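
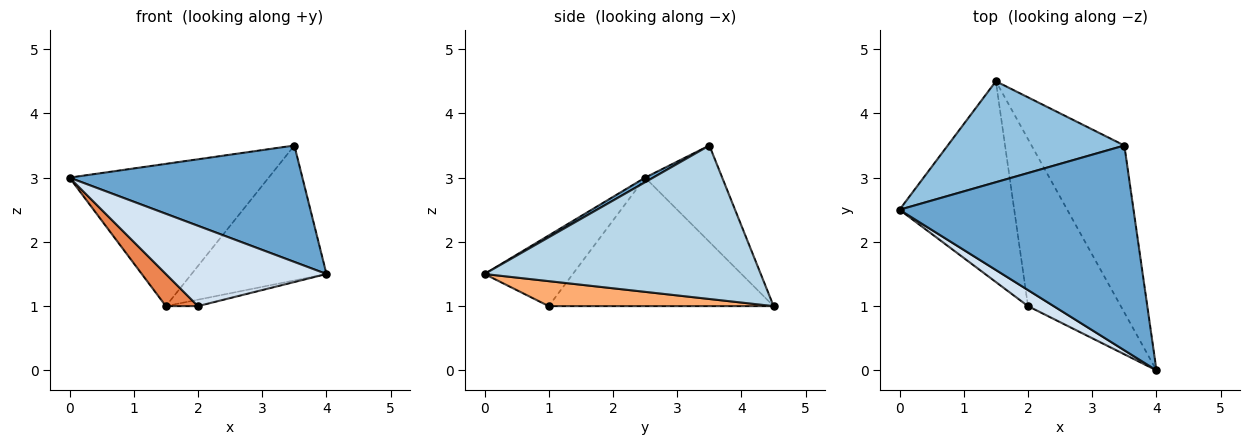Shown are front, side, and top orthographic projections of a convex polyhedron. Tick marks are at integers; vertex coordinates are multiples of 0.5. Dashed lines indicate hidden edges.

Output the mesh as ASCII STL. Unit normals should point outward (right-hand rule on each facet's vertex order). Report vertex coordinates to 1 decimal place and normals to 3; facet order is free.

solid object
 facet normal 0.017 -0.494 0.869
  outer loop
   vertex 3.5 3.5 3.5
   vertex 0.0 2.5 3.0
   vertex 4.0 0.0 1.5
  endloop
 endfacet
 facet normal -0.301 0.778 0.552
  outer loop
   vertex 1.5 4.5 1.0
   vertex 0.0 2.5 3.0
   vertex 3.5 3.5 3.5
  endloop
 endfacet
 facet normal 0.790 0.386 -0.477
  outer loop
   vertex 1.5 4.5 1.0
   vertex 3.5 3.5 3.5
   vertex 4.0 0.0 1.5
  endloop
 endfacet
 facet normal -0.475 -0.863 0.173
  outer loop
   vertex 2.0 1.0 1.0
   vertex 4.0 0.0 1.5
   vertex 0.0 2.5 3.0
  endloop
 endfacet
 facet normal -0.742 -0.106 -0.662
  outer loop
   vertex 2.0 1.0 1.0
   vertex 0.0 2.5 3.0
   vertex 1.5 4.5 1.0
  endloop
 endfacet
 facet normal 0.260 0.037 -0.965
  outer loop
   vertex 2.0 1.0 1.0
   vertex 1.5 4.5 1.0
   vertex 4.0 0.0 1.5
  endloop
 endfacet
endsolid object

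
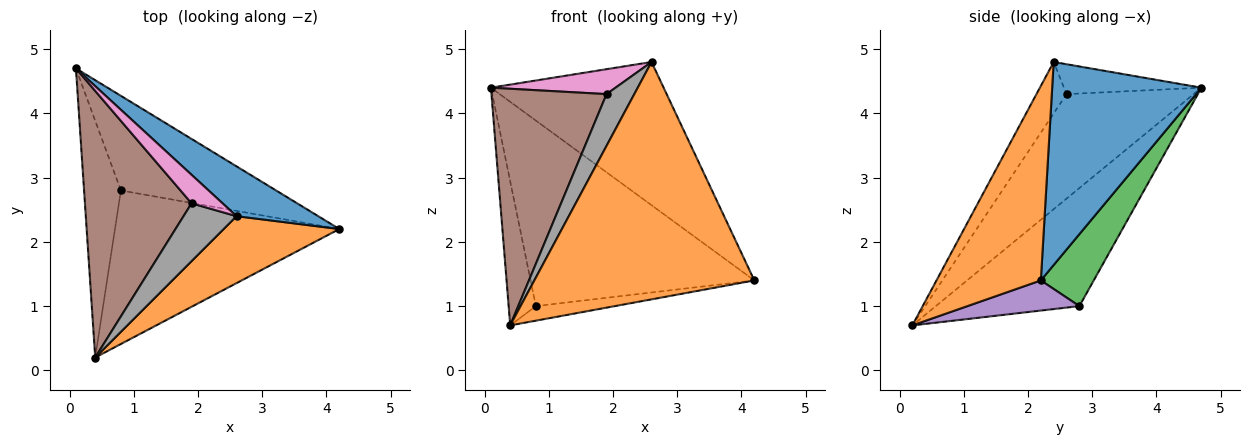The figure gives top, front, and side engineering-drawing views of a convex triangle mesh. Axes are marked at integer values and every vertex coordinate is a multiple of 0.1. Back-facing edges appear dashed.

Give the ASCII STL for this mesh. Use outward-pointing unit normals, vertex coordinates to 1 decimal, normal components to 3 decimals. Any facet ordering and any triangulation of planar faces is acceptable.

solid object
 facet normal 0.632 0.732 0.255
  outer loop
   vertex 2.6 2.4 4.8
   vertex 4.2 2.2 1.4
   vertex 0.1 4.7 4.4
  endloop
 endfacet
 facet normal 0.415 -0.876 0.247
  outer loop
   vertex 2.6 2.4 4.8
   vertex 0.4 0.2 0.7
   vertex 4.2 2.2 1.4
  endloop
 endfacet
 facet normal 0.206 0.872 -0.445
  outer loop
   vertex 0.8 2.8 1.0
   vertex 0.1 4.7 4.4
   vertex 4.2 2.2 1.4
  endloop
 endfacet
 facet normal -0.939 0.178 -0.293
  outer loop
   vertex 0.8 2.8 1.0
   vertex 0.4 0.2 0.7
   vertex 0.1 4.7 4.4
  endloop
 endfacet
 facet normal 0.133 0.093 -0.987
  outer loop
   vertex 0.8 2.8 1.0
   vertex 4.2 2.2 1.4
   vertex 0.4 0.2 0.7
  endloop
 endfacet
 facet normal -0.591 -0.535 0.603
  outer loop
   vertex 1.9 2.6 4.3
   vertex 0.1 4.7 4.4
   vertex 0.4 0.2 0.7
  endloop
 endfacet
 facet normal -0.587 -0.533 0.609
  outer loop
   vertex 1.9 2.6 4.3
   vertex 2.6 2.4 4.8
   vertex 0.1 4.7 4.4
  endloop
 endfacet
 facet normal -0.586 -0.540 0.604
  outer loop
   vertex 1.9 2.6 4.3
   vertex 0.4 0.2 0.7
   vertex 2.6 2.4 4.8
  endloop
 endfacet
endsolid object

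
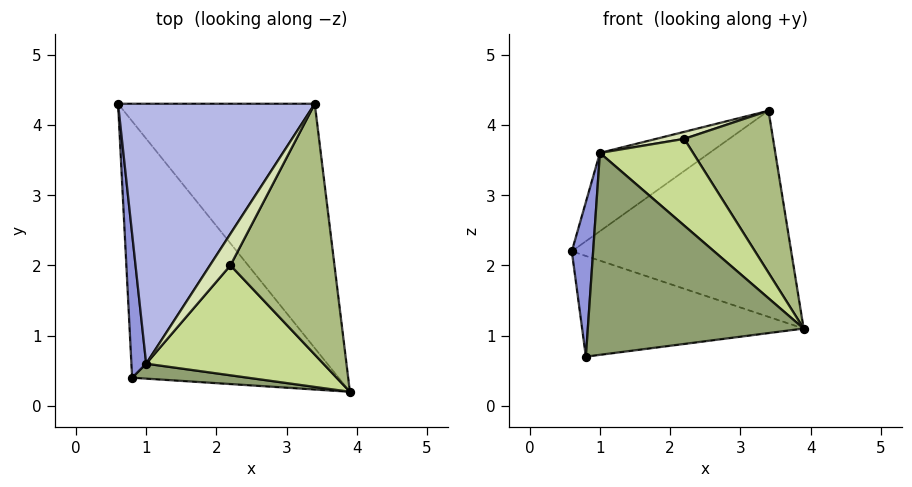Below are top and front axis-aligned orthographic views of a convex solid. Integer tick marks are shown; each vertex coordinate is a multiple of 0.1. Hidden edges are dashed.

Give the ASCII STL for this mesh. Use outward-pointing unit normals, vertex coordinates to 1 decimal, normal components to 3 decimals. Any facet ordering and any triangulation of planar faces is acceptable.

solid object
 facet normal 0.142 0.362 -0.921
  outer loop
   vertex 0.8 0.4 0.7
   vertex 0.6 4.3 2.2
   vertex 3.9 0.2 1.1
  endloop
 endfacet
 facet normal 0.479 0.566 -0.671
  outer loop
   vertex 3.4 4.3 4.2
   vertex 3.9 0.2 1.1
   vertex 0.6 4.3 2.2
  endloop
 endfacet
 facet normal -0.994 -0.079 0.074
  outer loop
   vertex 1.0 0.6 3.6
   vertex 0.6 4.3 2.2
   vertex 0.8 0.4 0.7
  endloop
 endfacet
 facet normal -0.565 0.238 0.790
  outer loop
   vertex 1.0 0.6 3.6
   vertex 3.4 4.3 4.2
   vertex 0.6 4.3 2.2
  endloop
 endfacet
 facet normal -0.074 -0.995 0.074
  outer loop
   vertex 1.0 0.6 3.6
   vertex 0.8 0.4 0.7
   vertex 3.9 0.2 1.1
  endloop
 endfacet
 facet normal 0.605 -0.432 0.669
  outer loop
   vertex 2.2 2.0 3.8
   vertex 3.9 0.2 1.1
   vertex 3.4 4.3 4.2
  endloop
 endfacet
 facet normal 0.509 -0.533 0.676
  outer loop
   vertex 2.2 2.0 3.8
   vertex 1.0 0.6 3.6
   vertex 3.9 0.2 1.1
  endloop
 endfacet
 facet normal 0.090 -0.216 0.972
  outer loop
   vertex 2.2 2.0 3.8
   vertex 3.4 4.3 4.2
   vertex 1.0 0.6 3.6
  endloop
 endfacet
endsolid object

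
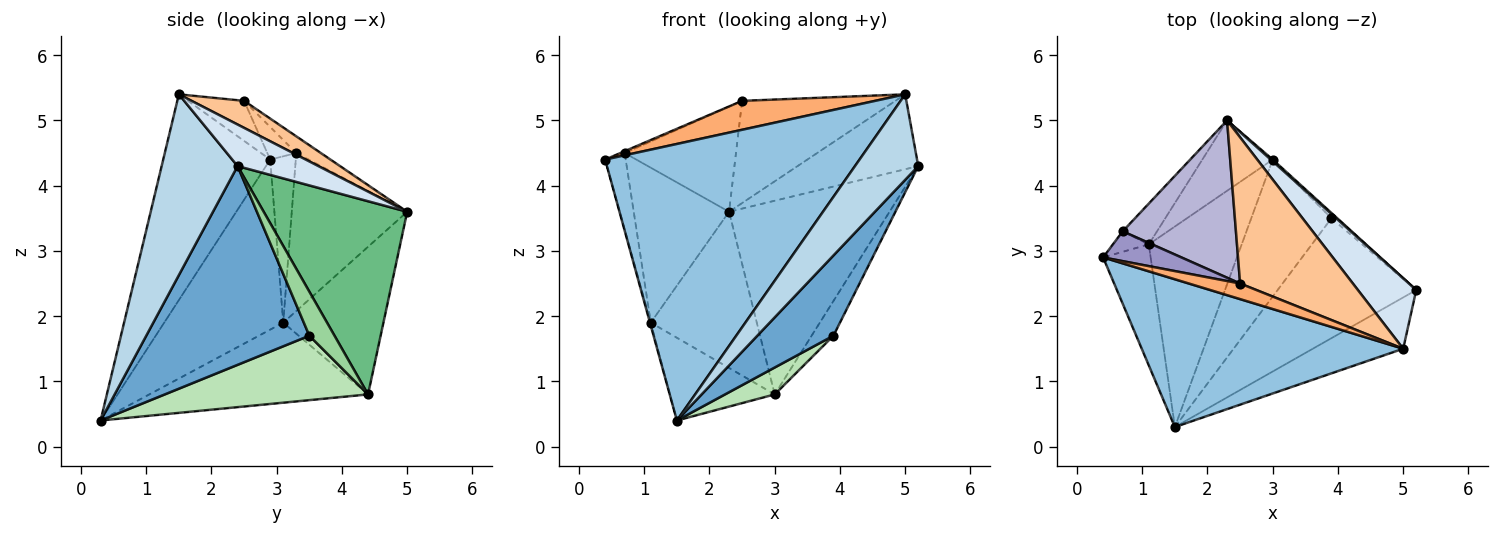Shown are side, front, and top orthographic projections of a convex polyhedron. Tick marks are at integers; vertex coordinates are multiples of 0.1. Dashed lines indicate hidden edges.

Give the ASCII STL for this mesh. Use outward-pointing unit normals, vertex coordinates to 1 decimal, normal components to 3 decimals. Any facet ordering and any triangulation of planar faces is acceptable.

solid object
 facet normal 0.766 -0.357 -0.534
  outer loop
   vertex 3.9 3.5 1.7
   vertex 5.2 2.4 4.3
   vertex 1.5 0.3 0.4
  endloop
 endfacet
 facet normal -0.348 -0.827 0.442
  outer loop
   vertex 5.0 1.5 5.4
   vertex 0.4 2.9 4.4
   vertex 1.5 0.3 0.4
  endloop
 endfacet
 facet normal 0.717 -0.598 -0.359
  outer loop
   vertex 5.0 1.5 5.4
   vertex 1.5 0.3 0.4
   vertex 5.2 2.4 4.3
  endloop
 endfacet
 facet normal 0.439 0.655 0.616
  outer loop
   vertex 5.0 1.5 5.4
   vertex 5.2 2.4 4.3
   vertex 2.3 5.0 3.6
  endloop
 endfacet
 facet normal -0.963 0.007 -0.269
  outer loop
   vertex 1.1 3.1 1.9
   vertex 1.5 0.3 0.4
   vertex 0.4 2.9 4.4
  endloop
 endfacet
 facet normal -0.348 -0.825 0.445
  outer loop
   vertex 2.5 2.5 5.3
   vertex 0.4 2.9 4.4
   vertex 5.0 1.5 5.4
  endloop
 endfacet
 facet normal 0.193 0.562 0.804
  outer loop
   vertex 2.5 2.5 5.3
   vertex 5.0 1.5 5.4
   vertex 2.3 5.0 3.6
  endloop
 endfacet
 facet normal -0.653 0.691 -0.311
  outer loop
   vertex 3.0 4.4 0.8
   vertex 1.1 3.1 1.9
   vertex 2.3 5.0 3.6
  endloop
 endfacet
 facet normal 0.667 0.745 0.007
  outer loop
   vertex 3.0 4.4 0.8
   vertex 2.3 5.0 3.6
   vertex 5.2 2.4 4.3
  endloop
 endfacet
 facet normal 0.752 0.652 -0.100
  outer loop
   vertex 3.0 4.4 0.8
   vertex 5.2 2.4 4.3
   vertex 3.9 3.5 1.7
  endloop
 endfacet
 facet normal 0.619 -0.151 -0.771
  outer loop
   vertex 3.0 4.4 0.8
   vertex 3.9 3.5 1.7
   vertex 1.5 0.3 0.4
  endloop
 endfacet
 facet normal -0.623 0.298 -0.723
  outer loop
   vertex 3.0 4.4 0.8
   vertex 1.5 0.3 0.4
   vertex 1.1 3.1 1.9
  endloop
 endfacet
 facet normal -0.384 0.058 0.922
  outer loop
   vertex 0.7 3.3 4.5
   vertex 0.4 2.9 4.4
   vertex 2.5 2.5 5.3
  endloop
 endfacet
 facet normal -0.122 0.551 0.825
  outer loop
   vertex 0.7 3.3 4.5
   vertex 2.5 2.5 5.3
   vertex 2.3 5.0 3.6
  endloop
 endfacet
 facet normal -0.769 0.618 -0.166
  outer loop
   vertex 0.7 3.3 4.5
   vertex 1.1 3.1 1.9
   vertex 0.4 2.9 4.4
  endloop
 endfacet
 facet normal -0.760 0.628 -0.165
  outer loop
   vertex 0.7 3.3 4.5
   vertex 2.3 5.0 3.6
   vertex 1.1 3.1 1.9
  endloop
 endfacet
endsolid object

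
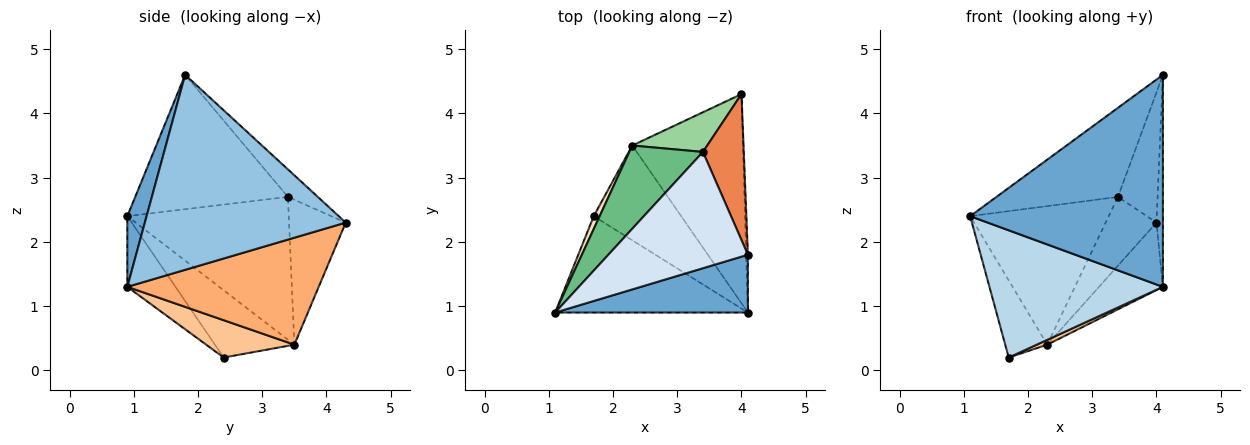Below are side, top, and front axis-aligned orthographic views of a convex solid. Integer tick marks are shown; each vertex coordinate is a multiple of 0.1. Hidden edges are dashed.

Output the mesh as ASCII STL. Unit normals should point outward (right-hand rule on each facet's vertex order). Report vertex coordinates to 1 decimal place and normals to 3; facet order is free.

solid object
 facet normal 0.096 -0.960 0.262
  outer loop
   vertex 4.1 1.8 4.6
   vertex 1.1 0.9 2.4
   vertex 4.1 0.9 1.3
  endloop
 endfacet
 facet normal 0.999 0.032 -0.009
  outer loop
   vertex 4.1 1.8 4.6
   vertex 4.1 0.9 1.3
   vertex 4.0 4.3 2.3
  endloop
 endfacet
 facet normal -0.216 -0.778 -0.590
  outer loop
   vertex 1.7 2.4 0.2
   vertex 4.1 0.9 1.3
   vertex 1.1 0.9 2.4
  endloop
 endfacet
 facet normal -0.607 0.483 0.631
  outer loop
   vertex 3.4 3.4 2.7
   vertex 1.1 0.9 2.4
   vertex 4.1 1.8 4.6
  endloop
 endfacet
 facet normal -0.449 0.595 0.667
  outer loop
   vertex 3.4 3.4 2.7
   vertex 4.1 1.8 4.6
   vertex 4.0 4.3 2.3
  endloop
 endfacet
 facet normal 0.677 0.226 -0.701
  outer loop
   vertex 2.3 3.5 0.4
   vertex 4.0 4.3 2.3
   vertex 4.1 0.9 1.3
  endloop
 endfacet
 facet normal 0.392 -0.047 -0.919
  outer loop
   vertex 2.3 3.5 0.4
   vertex 4.1 0.9 1.3
   vertex 1.7 2.4 0.2
  endloop
 endfacet
 facet normal -0.881 0.466 0.078
  outer loop
   vertex 2.3 3.5 0.4
   vertex 1.7 2.4 0.2
   vertex 1.1 0.9 2.4
  endloop
 endfacet
 facet normal -0.707 0.606 0.364
  outer loop
   vertex 2.3 3.5 0.4
   vertex 1.1 0.9 2.4
   vertex 3.4 3.4 2.7
  endloop
 endfacet
 facet normal -0.695 0.623 0.359
  outer loop
   vertex 2.3 3.5 0.4
   vertex 3.4 3.4 2.7
   vertex 4.0 4.3 2.3
  endloop
 endfacet
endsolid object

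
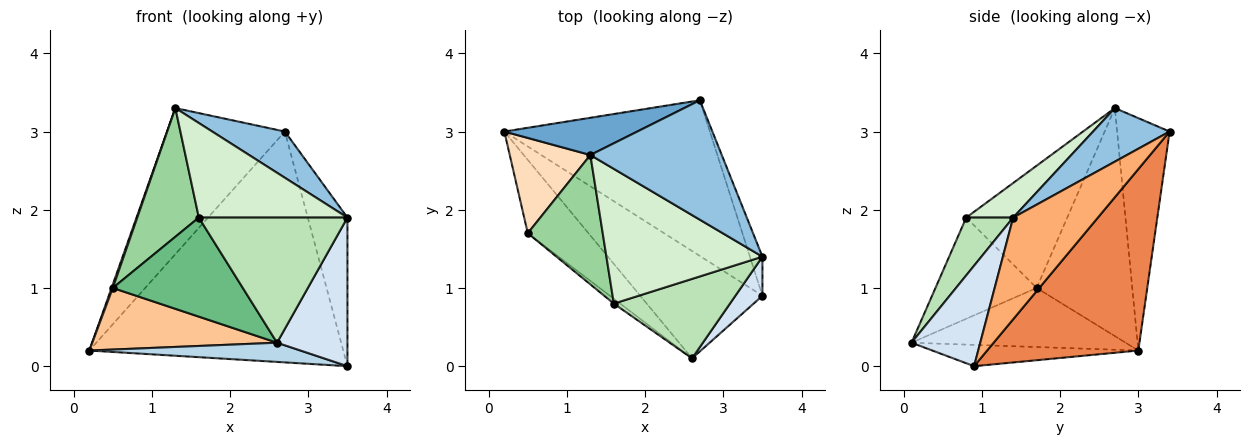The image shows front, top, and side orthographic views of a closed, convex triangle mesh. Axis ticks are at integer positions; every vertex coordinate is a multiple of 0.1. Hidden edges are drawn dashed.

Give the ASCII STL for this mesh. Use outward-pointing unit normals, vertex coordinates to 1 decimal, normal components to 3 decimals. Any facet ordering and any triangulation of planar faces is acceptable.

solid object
 facet normal -0.396 0.890 0.227
  outer loop
   vertex 2.7 3.4 3.0
   vertex 0.2 3.0 0.2
   vertex 1.3 2.7 3.3
  endloop
 endfacet
 facet normal 0.355 -0.337 0.872
  outer loop
   vertex 2.7 3.4 3.0
   vertex 1.3 2.7 3.3
   vertex 3.5 1.4 1.9
  endloop
 endfacet
 facet normal -0.169 -0.173 -0.970
  outer loop
   vertex 3.5 0.9 0.0
   vertex 2.6 0.1 0.3
   vertex 0.2 3.0 0.2
  endloop
 endfacet
 facet normal 0.687 -0.703 0.185
  outer loop
   vertex 3.5 0.9 0.0
   vertex 3.5 1.4 1.9
   vertex 2.6 0.1 0.3
  endloop
 endfacet
 facet normal 0.443 0.743 -0.501
  outer loop
   vertex 3.5 0.9 0.0
   vertex 0.2 3.0 0.2
   vertex 2.7 3.4 3.0
  endloop
 endfacet
 facet normal 0.900 0.421 -0.111
  outer loop
   vertex 3.5 0.9 0.0
   vertex 2.7 3.4 3.0
   vertex 3.5 1.4 1.9
  endloop
 endfacet
 facet normal -0.598 -0.516 -0.614
  outer loop
   vertex 0.5 1.7 1.0
   vertex 0.2 3.0 0.2
   vertex 2.6 0.1 0.3
  endloop
 endfacet
 facet normal -0.943 -0.012 0.333
  outer loop
   vertex 0.5 1.7 1.0
   vertex 1.3 2.7 3.3
   vertex 0.2 3.0 0.2
  endloop
 endfacet
 facet normal -0.614 -0.789 -0.039
  outer loop
   vertex 1.6 0.8 1.9
   vertex 0.5 1.7 1.0
   vertex 2.6 0.1 0.3
  endloop
 endfacet
 facet normal -0.757 -0.461 0.464
  outer loop
   vertex 1.6 0.8 1.9
   vertex 1.3 2.7 3.3
   vertex 0.5 1.7 1.0
  endloop
 endfacet
 facet normal 0.258 -0.816 0.518
  outer loop
   vertex 1.6 0.8 1.9
   vertex 2.6 0.1 0.3
   vertex 3.5 1.4 1.9
  endloop
 endfacet
 facet normal 0.179 -0.565 0.805
  outer loop
   vertex 1.6 0.8 1.9
   vertex 3.5 1.4 1.9
   vertex 1.3 2.7 3.3
  endloop
 endfacet
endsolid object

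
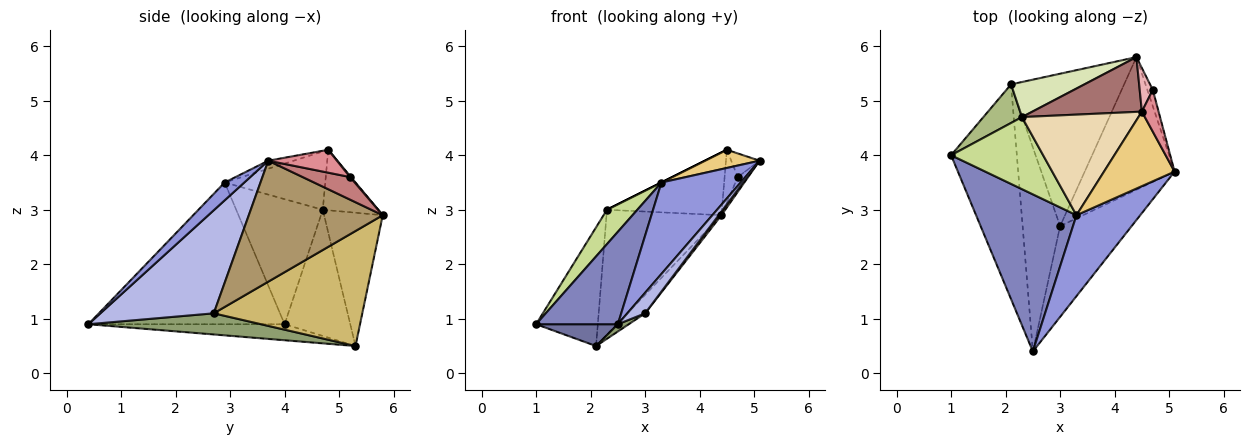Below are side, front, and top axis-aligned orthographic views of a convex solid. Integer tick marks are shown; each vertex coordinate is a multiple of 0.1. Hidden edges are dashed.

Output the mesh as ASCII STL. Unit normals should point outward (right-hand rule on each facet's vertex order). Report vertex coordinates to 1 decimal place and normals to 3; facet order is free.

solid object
 facet normal -0.236 -0.098 -0.967
  outer loop
   vertex 2.1 5.3 0.5
   vertex 2.5 0.4 0.9
   vertex 1.0 4.0 0.9
  endloop
 endfacet
 facet normal -0.773 -0.322 0.547
  outer loop
   vertex 3.3 2.9 3.5
   vertex 1.0 4.0 0.9
   vertex 2.5 0.4 0.9
  endloop
 endfacet
 facet normal 0.182 -0.736 0.652
  outer loop
   vertex 3.3 2.9 3.5
   vertex 2.5 0.4 0.9
   vertex 5.1 3.7 3.9
  endloop
 endfacet
 facet normal 0.815 -0.128 -0.565
  outer loop
   vertex 3.0 2.7 1.1
   vertex 5.1 3.7 3.9
   vertex 2.5 0.4 0.9
  endloop
 endfacet
 facet normal 0.491 -0.031 -0.871
  outer loop
   vertex 3.0 2.7 1.1
   vertex 2.5 0.4 0.9
   vertex 2.1 5.3 0.5
  endloop
 endfacet
 facet normal -0.711 0.669 0.217
  outer loop
   vertex 2.3 4.7 3.0
   vertex 2.1 5.3 0.5
   vertex 1.0 4.0 0.9
  endloop
 endfacet
 facet normal -0.775 -0.272 0.570
  outer loop
   vertex 2.3 4.7 3.0
   vertex 1.0 4.0 0.9
   vertex 3.3 2.9 3.5
  endloop
 endfacet
 facet normal -0.441 0.864 0.243
  outer loop
   vertex 4.4 5.8 2.9
   vertex 2.1 5.3 0.5
   vertex 2.3 4.7 3.0
  endloop
 endfacet
 facet normal 0.803 -0.016 -0.596
  outer loop
   vertex 4.4 5.8 2.9
   vertex 5.1 3.7 3.9
   vertex 3.0 2.7 1.1
  endloop
 endfacet
 facet normal 0.711 0.085 -0.699
  outer loop
   vertex 4.4 5.8 2.9
   vertex 3.0 2.7 1.1
   vertex 2.1 5.3 0.5
  endloop
 endfacet
 facet normal -0.110 -0.236 0.966
  outer loop
   vertex 4.5 4.8 4.1
   vertex 3.3 2.9 3.5
   vertex 5.1 3.7 3.9
  endloop
 endfacet
 facet normal -0.447 0.000 0.894
  outer loop
   vertex 4.5 4.8 4.1
   vertex 2.3 4.7 3.0
   vertex 3.3 2.9 3.5
  endloop
 endfacet
 facet normal -0.341 0.708 0.618
  outer loop
   vertex 4.5 4.8 4.1
   vertex 4.4 5.8 2.9
   vertex 2.3 4.7 3.0
  endloop
 endfacet
 facet normal 0.951 0.208 -0.230
  outer loop
   vertex 4.7 5.2 3.6
   vertex 5.1 3.7 3.9
   vertex 4.4 5.8 2.9
  endloop
 endfacet
 facet normal 0.766 0.316 0.559
  outer loop
   vertex 4.7 5.2 3.6
   vertex 4.5 4.8 4.1
   vertex 5.1 3.7 3.9
  endloop
 endfacet
 facet normal 0.053 0.769 0.637
  outer loop
   vertex 4.7 5.2 3.6
   vertex 4.4 5.8 2.9
   vertex 4.5 4.8 4.1
  endloop
 endfacet
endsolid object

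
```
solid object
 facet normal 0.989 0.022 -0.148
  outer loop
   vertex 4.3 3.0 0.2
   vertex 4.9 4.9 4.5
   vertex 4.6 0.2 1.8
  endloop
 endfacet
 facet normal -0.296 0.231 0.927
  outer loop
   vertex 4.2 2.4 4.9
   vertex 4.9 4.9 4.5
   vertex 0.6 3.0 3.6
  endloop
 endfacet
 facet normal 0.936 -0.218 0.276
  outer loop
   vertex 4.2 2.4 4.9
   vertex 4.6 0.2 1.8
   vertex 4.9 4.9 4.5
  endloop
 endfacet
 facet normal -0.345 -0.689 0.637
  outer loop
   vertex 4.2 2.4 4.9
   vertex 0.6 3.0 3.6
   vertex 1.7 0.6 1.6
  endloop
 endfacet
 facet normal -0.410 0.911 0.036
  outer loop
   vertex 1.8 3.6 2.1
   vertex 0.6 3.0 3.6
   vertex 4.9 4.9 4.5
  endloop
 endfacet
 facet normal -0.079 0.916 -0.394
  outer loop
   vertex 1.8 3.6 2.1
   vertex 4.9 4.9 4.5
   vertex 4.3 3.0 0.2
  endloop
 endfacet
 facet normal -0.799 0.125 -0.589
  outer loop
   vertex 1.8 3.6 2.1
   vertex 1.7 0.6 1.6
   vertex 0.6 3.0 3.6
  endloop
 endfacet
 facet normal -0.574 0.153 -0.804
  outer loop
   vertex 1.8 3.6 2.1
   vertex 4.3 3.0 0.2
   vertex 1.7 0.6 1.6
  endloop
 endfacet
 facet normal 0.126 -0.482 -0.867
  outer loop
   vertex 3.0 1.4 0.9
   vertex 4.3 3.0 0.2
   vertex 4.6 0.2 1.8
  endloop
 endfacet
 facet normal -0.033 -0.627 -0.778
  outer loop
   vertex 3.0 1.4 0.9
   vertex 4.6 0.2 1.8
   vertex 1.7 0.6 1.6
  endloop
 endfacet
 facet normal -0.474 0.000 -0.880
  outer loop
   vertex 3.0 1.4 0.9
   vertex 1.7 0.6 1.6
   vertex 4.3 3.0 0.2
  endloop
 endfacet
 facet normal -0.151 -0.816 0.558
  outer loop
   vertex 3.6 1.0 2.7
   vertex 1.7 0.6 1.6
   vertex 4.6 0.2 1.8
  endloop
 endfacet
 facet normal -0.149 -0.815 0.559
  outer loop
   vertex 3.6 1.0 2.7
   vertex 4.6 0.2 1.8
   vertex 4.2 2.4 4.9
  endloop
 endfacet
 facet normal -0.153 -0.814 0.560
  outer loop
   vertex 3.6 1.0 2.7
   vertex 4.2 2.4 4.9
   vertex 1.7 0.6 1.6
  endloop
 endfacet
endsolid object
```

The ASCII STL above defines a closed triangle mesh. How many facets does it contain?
14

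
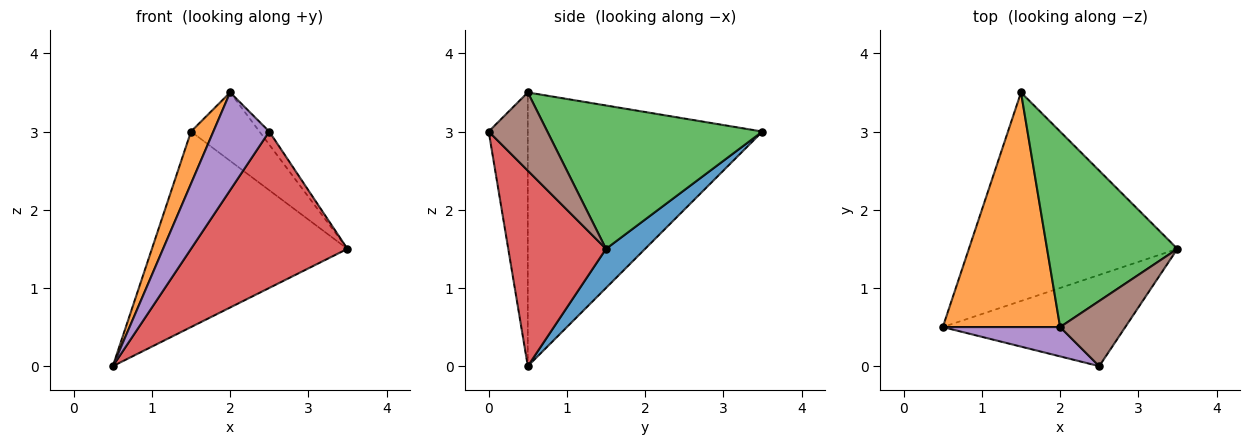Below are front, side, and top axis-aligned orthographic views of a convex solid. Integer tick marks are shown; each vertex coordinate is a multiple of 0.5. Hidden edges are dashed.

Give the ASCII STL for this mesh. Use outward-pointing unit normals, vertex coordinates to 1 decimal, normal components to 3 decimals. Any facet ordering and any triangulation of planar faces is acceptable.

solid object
 facet normal 0.136 0.678 -0.723
  outer loop
   vertex 1.5 3.5 3.0
   vertex 3.5 1.5 1.5
   vertex 0.5 0.5 0.0
  endloop
 endfacet
 facet normal -0.916 -0.087 0.392
  outer loop
   vertex 2.0 0.5 3.5
   vertex 1.5 3.5 3.0
   vertex 0.5 0.5 0.0
  endloop
 endfacet
 facet normal 0.720 0.229 0.655
  outer loop
   vertex 2.0 0.5 3.5
   vertex 3.5 1.5 1.5
   vertex 1.5 3.5 3.0
  endloop
 endfacet
 facet normal 0.475 -0.760 -0.443
  outer loop
   vertex 2.5 0.0 3.0
   vertex 0.5 0.5 0.0
   vertex 3.5 1.5 1.5
  endloop
 endfacet
 facet normal -0.557 -0.796 0.239
  outer loop
   vertex 2.5 0.0 3.0
   vertex 2.0 0.5 3.5
   vertex 0.5 0.5 0.0
  endloop
 endfacet
 facet normal 0.762 0.127 0.635
  outer loop
   vertex 2.5 0.0 3.0
   vertex 3.5 1.5 1.5
   vertex 2.0 0.5 3.5
  endloop
 endfacet
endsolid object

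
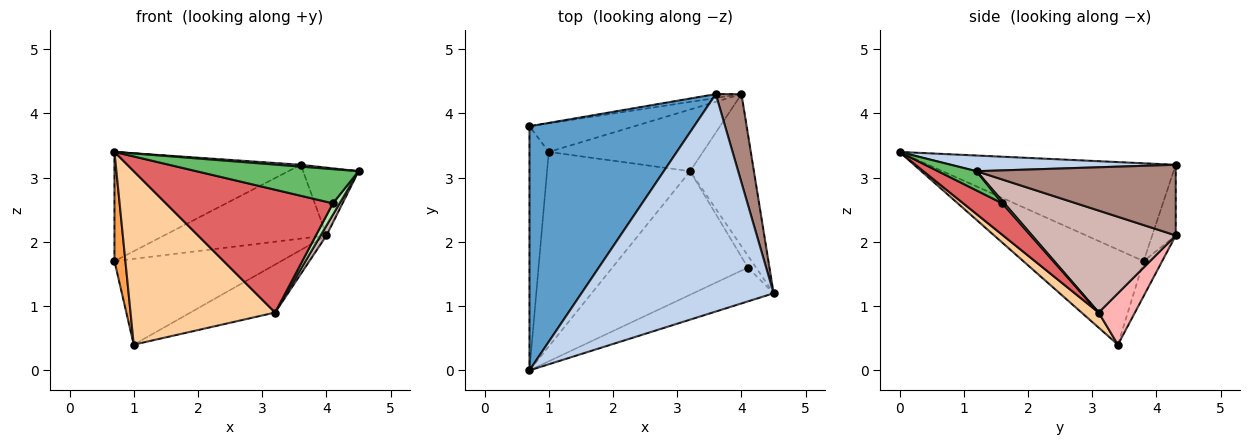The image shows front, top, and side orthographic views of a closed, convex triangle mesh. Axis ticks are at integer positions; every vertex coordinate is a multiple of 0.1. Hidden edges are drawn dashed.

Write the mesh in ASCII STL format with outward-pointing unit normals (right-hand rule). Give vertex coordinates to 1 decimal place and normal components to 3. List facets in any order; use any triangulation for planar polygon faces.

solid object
 facet normal -0.477 0.359 0.802
  outer loop
   vertex 3.6 4.3 3.2
   vertex 0.7 3.8 1.7
   vertex 0.7 0.0 3.4
  endloop
 endfacet
 facet normal 0.081 -0.009 0.997
  outer loop
   vertex 3.6 4.3 3.2
   vertex 0.7 0.0 3.4
   vertex 4.5 1.2 3.1
  endloop
 endfacet
 facet normal -0.976 -0.089 -0.198
  outer loop
   vertex 1.0 3.4 0.4
   vertex 0.7 0.0 3.4
   vertex 0.7 3.8 1.7
  endloop
 endfacet
 facet normal 0.079 -0.663 -0.744
  outer loop
   vertex 3.2 3.1 0.9
   vertex 0.7 0.0 3.4
   vertex 1.0 3.4 0.4
  endloop
 endfacet
 facet normal 0.167 -0.701 -0.694
  outer loop
   vertex 4.1 1.6 2.6
   vertex 4.5 1.2 3.1
   vertex 0.7 0.0 3.4
  endloop
 endfacet
 facet normal 0.206 -0.677 -0.706
  outer loop
   vertex 4.1 1.6 2.6
   vertex 3.2 3.1 0.9
   vertex 4.5 1.2 3.1
  endloop
 endfacet
 facet normal 0.163 -0.696 -0.700
  outer loop
   vertex 4.1 1.6 2.6
   vertex 0.7 0.0 3.4
   vertex 3.2 3.1 0.9
  endloop
 endfacet
 facet normal 0.254 0.594 -0.763
  outer loop
   vertex 4.0 4.3 2.1
   vertex 3.2 3.1 0.9
   vertex 1.0 3.4 0.4
  endloop
 endfacet
 facet normal -0.143 0.988 -0.052
  outer loop
   vertex 4.0 4.3 2.1
   vertex 0.7 3.8 1.7
   vertex 3.6 4.3 3.2
  endloop
 endfacet
 facet normal -0.105 0.943 -0.314
  outer loop
   vertex 4.0 4.3 2.1
   vertex 1.0 3.4 0.4
   vertex 0.7 3.8 1.7
  endloop
 endfacet
 facet normal 0.909 0.253 0.331
  outer loop
   vertex 4.0 4.3 2.1
   vertex 3.6 4.3 3.2
   vertex 4.5 1.2 3.1
  endloop
 endfacet
 facet normal 0.847 -0.034 -0.530
  outer loop
   vertex 4.0 4.3 2.1
   vertex 4.5 1.2 3.1
   vertex 3.2 3.1 0.9
  endloop
 endfacet
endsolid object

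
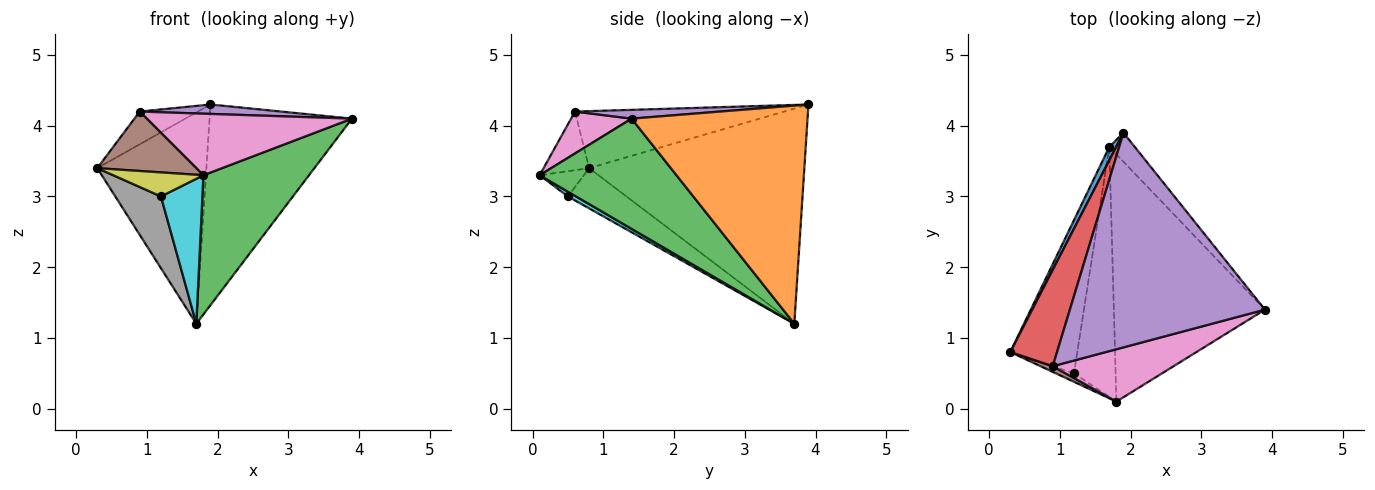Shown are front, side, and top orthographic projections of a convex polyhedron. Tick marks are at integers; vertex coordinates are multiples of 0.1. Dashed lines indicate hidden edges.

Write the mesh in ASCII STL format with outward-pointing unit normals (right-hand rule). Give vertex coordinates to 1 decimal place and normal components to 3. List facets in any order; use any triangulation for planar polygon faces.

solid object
 facet normal -0.892 0.452 0.028
  outer loop
   vertex 1.7 3.7 1.2
   vertex 0.3 0.8 3.4
   vertex 1.9 3.9 4.3
  endloop
 endfacet
 facet normal 0.774 0.627 -0.090
  outer loop
   vertex 1.7 3.7 1.2
   vertex 1.9 3.9 4.3
   vertex 3.9 1.4 4.1
  endloop
 endfacet
 facet normal 0.536 -0.414 -0.735
  outer loop
   vertex 1.8 0.1 3.3
   vertex 1.7 3.7 1.2
   vertex 3.9 1.4 4.1
  endloop
 endfacet
 facet normal -0.756 0.210 0.620
  outer loop
   vertex 0.9 0.6 4.2
   vertex 1.9 3.9 4.3
   vertex 0.3 0.8 3.4
  endloop
 endfacet
 facet normal 0.045 -0.044 0.998
  outer loop
   vertex 0.9 0.6 4.2
   vertex 3.9 1.4 4.1
   vertex 1.9 3.9 4.3
  endloop
 endfacet
 facet normal -0.417 -0.905 0.086
  outer loop
   vertex 0.9 0.6 4.2
   vertex 0.3 0.8 3.4
   vertex 1.8 0.1 3.3
  endloop
 endfacet
 facet normal 0.219 -0.743 0.632
  outer loop
   vertex 0.9 0.6 4.2
   vertex 1.8 0.1 3.3
   vertex 3.9 1.4 4.1
  endloop
 endfacet
 facet normal -0.478 -0.373 -0.795
  outer loop
   vertex 1.2 0.5 3.0
   vertex 0.3 0.8 3.4
   vertex 1.7 3.7 1.2
  endloop
 endfacet
 facet normal -0.420 -0.856 -0.302
  outer loop
   vertex 1.2 0.5 3.0
   vertex 1.8 0.1 3.3
   vertex 0.3 0.8 3.4
  endloop
 endfacet
 facet normal 0.097 -0.499 -0.861
  outer loop
   vertex 1.2 0.5 3.0
   vertex 1.7 3.7 1.2
   vertex 1.8 0.1 3.3
  endloop
 endfacet
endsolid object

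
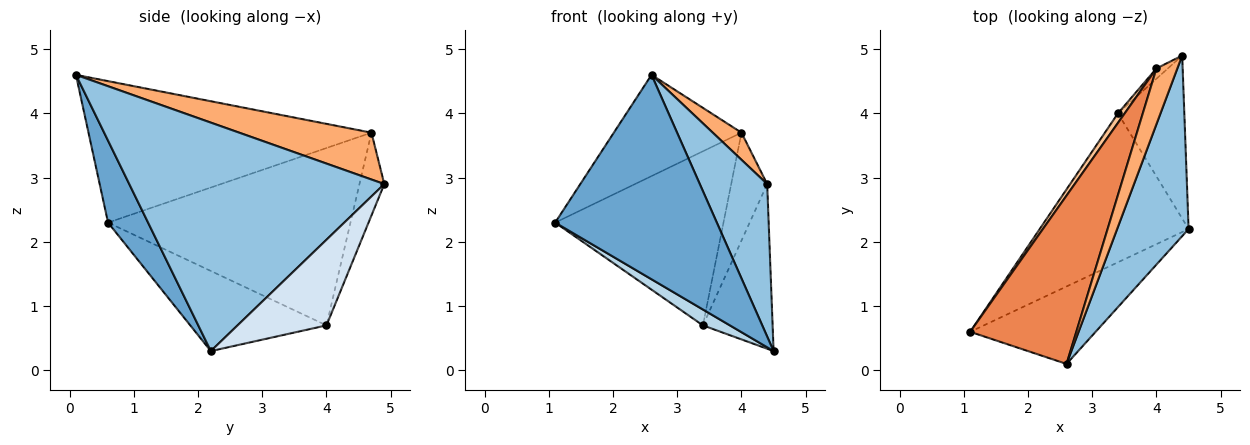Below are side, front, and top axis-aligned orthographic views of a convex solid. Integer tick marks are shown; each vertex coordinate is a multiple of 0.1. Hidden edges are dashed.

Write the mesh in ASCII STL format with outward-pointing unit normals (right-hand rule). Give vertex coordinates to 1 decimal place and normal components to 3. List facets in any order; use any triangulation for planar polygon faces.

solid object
 facet normal 0.226 -0.911 -0.345
  outer loop
   vertex 2.6 0.1 4.6
   vertex 1.1 0.6 2.3
   vertex 4.5 2.2 0.3
  endloop
 endfacet
 facet normal 0.925 -0.245 0.289
  outer loop
   vertex 2.6 0.1 4.6
   vertex 4.5 2.2 0.3
   vertex 4.4 4.9 2.9
  endloop
 endfacet
 facet normal -0.472 -0.093 -0.877
  outer loop
   vertex 3.4 4.0 0.7
   vertex 4.5 2.2 0.3
   vertex 1.1 0.6 2.3
  endloop
 endfacet
 facet normal 0.672 0.526 -0.521
  outer loop
   vertex 3.4 4.0 0.7
   vertex 4.4 4.9 2.9
   vertex 4.5 2.2 0.3
  endloop
 endfacet
 facet normal -0.752 0.339 0.564
  outer loop
   vertex 4.0 4.7 3.7
   vertex 1.1 0.6 2.3
   vertex 2.6 0.1 4.6
  endloop
 endfacet
 facet normal 0.896 -0.195 0.399
  outer loop
   vertex 4.0 4.7 3.7
   vertex 2.6 0.1 4.6
   vertex 4.4 4.9 2.9
  endloop
 endfacet
 facet normal -0.821 0.570 0.031
  outer loop
   vertex 4.0 4.7 3.7
   vertex 3.4 4.0 0.7
   vertex 1.1 0.6 2.3
  endloop
 endfacet
 facet normal -0.566 0.820 -0.078
  outer loop
   vertex 4.0 4.7 3.7
   vertex 4.4 4.9 2.9
   vertex 3.4 4.0 0.7
  endloop
 endfacet
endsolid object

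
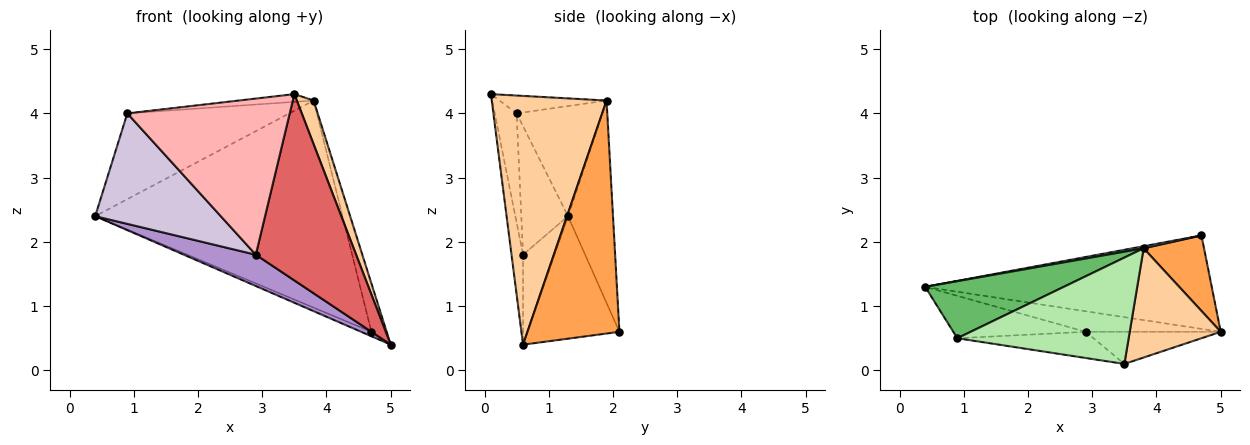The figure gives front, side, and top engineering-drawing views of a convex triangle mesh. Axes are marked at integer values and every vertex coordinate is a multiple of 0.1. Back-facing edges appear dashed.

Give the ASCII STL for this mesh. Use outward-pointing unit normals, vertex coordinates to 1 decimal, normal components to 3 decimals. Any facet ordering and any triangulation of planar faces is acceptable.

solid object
 facet normal -0.393 0.044 -0.919
  outer loop
   vertex 4.7 2.1 0.6
   vertex 5.0 0.6 0.4
   vertex 0.4 1.3 2.4
  endloop
 endfacet
 facet normal -0.179 0.984 0.010
  outer loop
   vertex 3.8 1.9 4.2
   vertex 4.7 2.1 0.6
   vertex 0.4 1.3 2.4
  endloop
 endfacet
 facet normal 0.956 0.158 0.248
  outer loop
   vertex 3.8 1.9 4.2
   vertex 5.0 0.6 0.4
   vertex 4.7 2.1 0.6
  endloop
 endfacet
 facet normal 0.930 -0.136 0.340
  outer loop
   vertex 3.8 1.9 4.2
   vertex 3.5 0.1 4.3
   vertex 5.0 0.6 0.4
  endloop
 endfacet
 facet normal -0.403 0.762 0.507
  outer loop
   vertex 0.9 0.5 4.0
   vertex 3.8 1.9 4.2
   vertex 0.4 1.3 2.4
  endloop
 endfacet
 facet normal -0.103 0.072 0.992
  outer loop
   vertex 0.9 0.5 4.0
   vertex 3.5 0.1 4.3
   vertex 3.8 1.9 4.2
  endloop
 endfacet
 facet normal -0.113 -0.979 -0.169
  outer loop
   vertex 2.9 0.6 1.8
   vertex 5.0 0.6 0.4
   vertex 3.5 0.1 4.3
  endloop
 endfacet
 facet normal -0.131 -0.978 -0.164
  outer loop
   vertex 2.9 0.6 1.8
   vertex 3.5 0.1 4.3
   vertex 0.9 0.5 4.0
  endloop
 endfacet
 facet normal -0.344 -0.785 -0.515
  outer loop
   vertex 2.9 0.6 1.8
   vertex 0.4 1.3 2.4
   vertex 5.0 0.6 0.4
  endloop
 endfacet
 facet normal -0.328 -0.882 -0.338
  outer loop
   vertex 2.9 0.6 1.8
   vertex 0.9 0.5 4.0
   vertex 0.4 1.3 2.4
  endloop
 endfacet
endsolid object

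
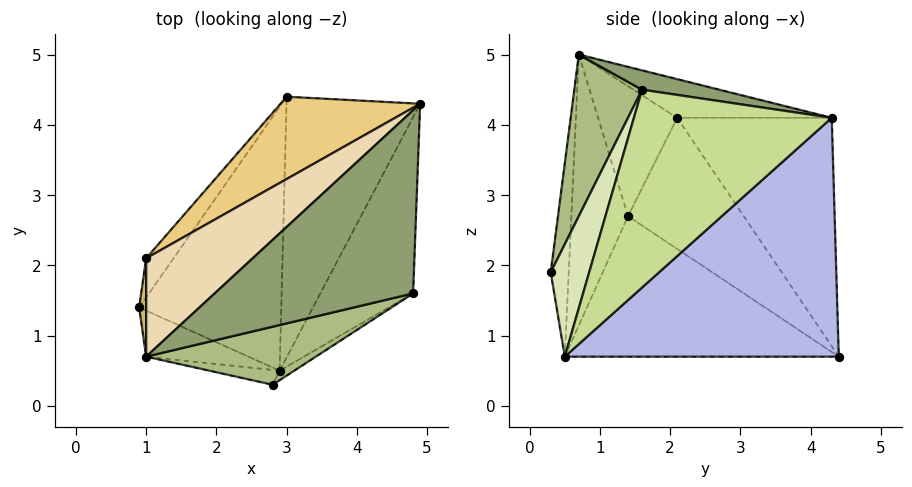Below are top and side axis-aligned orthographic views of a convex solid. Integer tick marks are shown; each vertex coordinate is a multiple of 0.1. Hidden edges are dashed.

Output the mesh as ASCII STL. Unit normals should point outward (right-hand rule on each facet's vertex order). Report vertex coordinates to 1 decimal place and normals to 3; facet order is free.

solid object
 facet normal -0.703 0.018 -0.711
  outer loop
   vertex 2.9 0.5 0.7
   vertex 0.9 1.4 2.7
   vertex 3.0 4.4 0.7
  endloop
 endfacet
 facet normal -0.572 -0.791 -0.216
  outer loop
   vertex 2.9 0.5 0.7
   vertex 1.0 0.7 5.0
   vertex 0.9 1.4 2.7
  endloop
 endfacet
 facet normal -0.502 -0.845 -0.183
  outer loop
   vertex 2.9 0.5 0.7
   vertex 2.8 0.3 1.9
   vertex 1.0 0.7 5.0
  endloop
 endfacet
 facet normal 0.872 -0.022 -0.488
  outer loop
   vertex 2.9 0.5 0.7
   vertex 3.0 4.4 0.7
   vertex 4.9 4.3 4.1
  endloop
 endfacet
 facet normal 0.096 0.142 0.985
  outer loop
   vertex 4.8 1.6 4.5
   vertex 4.9 4.3 4.1
   vertex 1.0 0.7 5.0
  endloop
 endfacet
 facet normal 0.255 -0.929 0.268
  outer loop
   vertex 4.8 1.6 4.5
   vertex 1.0 0.7 5.0
   vertex 2.8 0.3 1.9
  endloop
 endfacet
 facet normal 0.901 -0.096 -0.423
  outer loop
   vertex 4.8 1.6 4.5
   vertex 2.9 0.5 0.7
   vertex 4.9 4.3 4.1
  endloop
 endfacet
 facet normal 0.614 -0.785 -0.080
  outer loop
   vertex 4.8 1.6 4.5
   vertex 2.8 0.3 1.9
   vertex 2.9 0.5 0.7
  endloop
 endfacet
 facet normal -0.858 0.481 -0.179
  outer loop
   vertex 1.0 2.1 4.1
   vertex 3.0 4.4 0.7
   vertex 0.9 1.4 2.7
  endloop
 endfacet
 facet normal -0.998 0.035 0.054
  outer loop
   vertex 1.0 2.1 4.1
   vertex 0.9 1.4 2.7
   vertex 1.0 0.7 5.0
  endloop
 endfacet
 facet normal -0.471 0.834 0.288
  outer loop
   vertex 1.0 2.1 4.1
   vertex 4.9 4.3 4.1
   vertex 3.0 4.4 0.7
  endloop
 endfacet
 facet normal -0.292 0.517 0.805
  outer loop
   vertex 1.0 2.1 4.1
   vertex 1.0 0.7 5.0
   vertex 4.9 4.3 4.1
  endloop
 endfacet
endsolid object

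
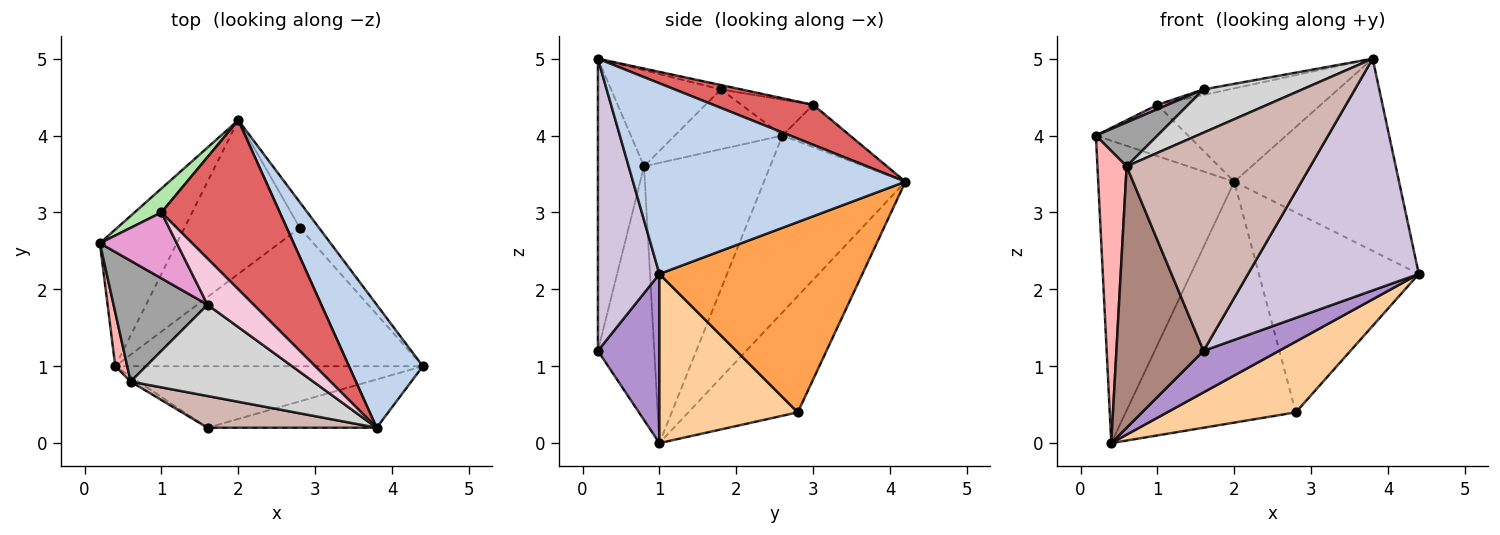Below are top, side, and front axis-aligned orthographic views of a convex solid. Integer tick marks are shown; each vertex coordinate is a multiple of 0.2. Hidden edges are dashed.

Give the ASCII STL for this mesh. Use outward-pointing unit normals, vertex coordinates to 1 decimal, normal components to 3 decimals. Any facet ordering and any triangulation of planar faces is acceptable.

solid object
 facet normal -0.688 0.662 -0.299
  outer loop
   vertex 0.4 1.0 0.0
   vertex 0.2 2.6 4.0
   vertex 2.0 4.2 3.4
  endloop
 endfacet
 facet normal 0.812 0.491 0.314
  outer loop
   vertex 3.8 0.2 5.0
   vertex 4.4 1.0 2.2
   vertex 2.0 4.2 3.4
  endloop
 endfacet
 facet normal 0.783 0.617 -0.079
  outer loop
   vertex 2.8 2.8 0.4
   vertex 2.0 4.2 3.4
   vertex 4.4 1.0 2.2
  endloop
 endfacet
 facet normal 0.440 -0.409 -0.800
  outer loop
   vertex 2.8 2.8 0.4
   vertex 4.4 1.0 2.2
   vertex 0.4 1.0 0.0
  endloop
 endfacet
 facet normal -0.477 0.741 -0.473
  outer loop
   vertex 2.8 2.8 0.4
   vertex 0.4 1.0 0.0
   vertex 2.0 4.2 3.4
  endloop
 endfacet
 facet normal -0.553 0.755 0.352
  outer loop
   vertex 1.0 3.0 4.4
   vertex 2.0 4.2 3.4
   vertex 0.2 2.6 4.0
  endloop
 endfacet
 facet normal 0.283 0.463 0.840
  outer loop
   vertex 1.0 3.0 4.4
   vertex 3.8 0.2 5.0
   vertex 2.0 4.2 3.4
  endloop
 endfacet
 facet normal -0.973 -0.226 0.042
  outer loop
   vertex 0.6 0.8 3.6
   vertex 0.2 2.6 4.0
   vertex 0.4 1.0 0.0
  endloop
 endfacet
 facet normal 0.415 -0.509 -0.754
  outer loop
   vertex 1.6 0.2 1.2
   vertex 0.4 1.0 0.0
   vertex 4.4 1.0 2.2
  endloop
 endfacet
 facet normal 0.333 -0.923 -0.193
  outer loop
   vertex 1.6 0.2 1.2
   vertex 4.4 1.0 2.2
   vertex 3.8 0.2 5.0
  endloop
 endfacet
 facet normal -0.543 -0.839 -0.016
  outer loop
   vertex 1.6 0.2 1.2
   vertex 0.6 0.8 3.6
   vertex 0.4 1.0 0.0
  endloop
 endfacet
 facet normal -0.241 -0.960 0.140
  outer loop
   vertex 1.6 0.2 1.2
   vertex 3.8 0.2 5.0
   vertex 0.6 0.8 3.6
  endloop
 endfacet
 facet normal -0.422 -0.060 0.905
  outer loop
   vertex 1.6 1.8 4.6
   vertex 1.0 3.0 4.4
   vertex 0.2 2.6 4.0
  endloop
 endfacet
 facet normal -0.094 0.118 0.989
  outer loop
   vertex 1.6 1.8 4.6
   vertex 3.8 0.2 5.0
   vertex 1.0 3.0 4.4
  endloop
 endfacet
 facet normal -0.513 -0.293 0.807
  outer loop
   vertex 1.6 1.8 4.6
   vertex 0.2 2.6 4.0
   vertex 0.6 0.8 3.6
  endloop
 endfacet
 facet normal -0.430 -0.387 0.816
  outer loop
   vertex 1.6 1.8 4.6
   vertex 0.6 0.8 3.6
   vertex 3.8 0.2 5.0
  endloop
 endfacet
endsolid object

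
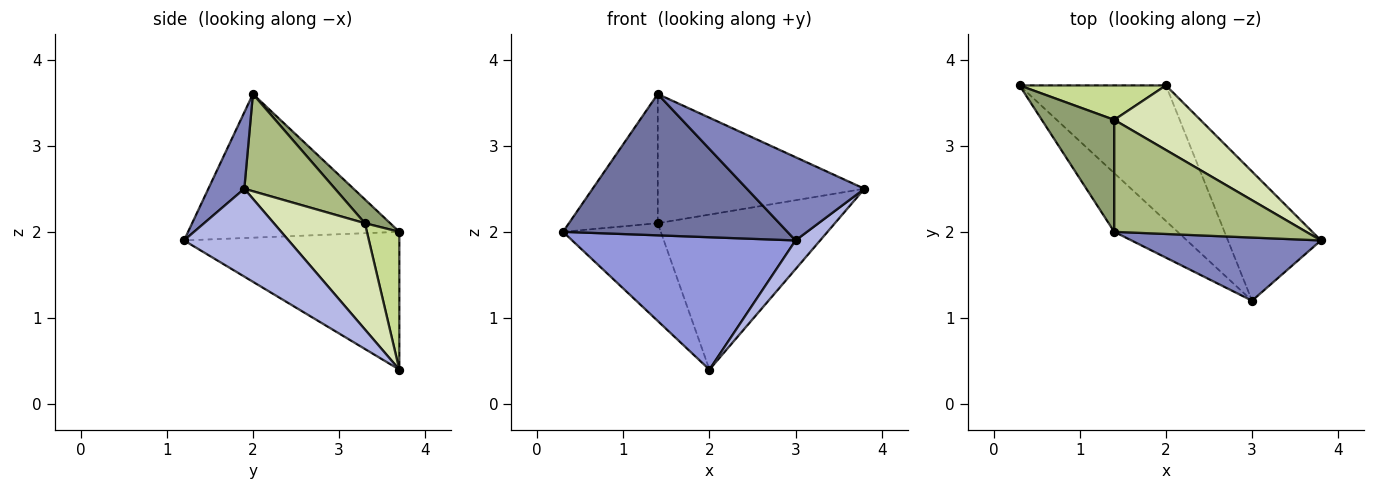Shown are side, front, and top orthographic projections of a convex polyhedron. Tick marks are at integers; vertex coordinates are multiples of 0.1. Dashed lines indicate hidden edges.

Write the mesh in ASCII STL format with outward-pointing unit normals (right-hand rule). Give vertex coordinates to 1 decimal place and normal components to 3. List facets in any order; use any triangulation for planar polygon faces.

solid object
 facet normal -0.656 -0.697 -0.289
  outer loop
   vertex 3.0 1.2 1.9
   vertex 1.4 2.0 3.6
   vertex 0.3 3.7 2.0
  endloop
 endfacet
 facet normal 0.237 -0.774 0.587
  outer loop
   vertex 3.0 1.2 1.9
   vertex 3.8 1.9 2.5
   vertex 1.4 2.0 3.6
  endloop
 endfacet
 facet normal -0.559 -0.579 -0.593
  outer loop
   vertex 2.0 3.7 0.4
   vertex 3.0 1.2 1.9
   vertex 0.3 3.7 2.0
  endloop
 endfacet
 facet normal 0.678 -0.159 -0.718
  outer loop
   vertex 2.0 3.7 0.4
   vertex 3.8 1.9 2.5
   vertex 3.0 1.2 1.9
  endloop
 endfacet
 facet normal 0.210 0.739 0.640
  outer loop
   vertex 1.4 3.3 2.1
   vertex 0.3 3.7 2.0
   vertex 1.4 2.0 3.6
  endloop
 endfacet
 facet normal 0.315 0.717 0.622
  outer loop
   vertex 1.4 3.3 2.1
   vertex 1.4 2.0 3.6
   vertex 3.8 1.9 2.5
  endloop
 endfacet
 facet normal 0.299 0.900 0.317
  outer loop
   vertex 1.4 3.3 2.1
   vertex 2.0 3.7 0.4
   vertex 0.3 3.7 2.0
  endloop
 endfacet
 facet normal 0.429 0.834 0.348
  outer loop
   vertex 1.4 3.3 2.1
   vertex 3.8 1.9 2.5
   vertex 2.0 3.7 0.4
  endloop
 endfacet
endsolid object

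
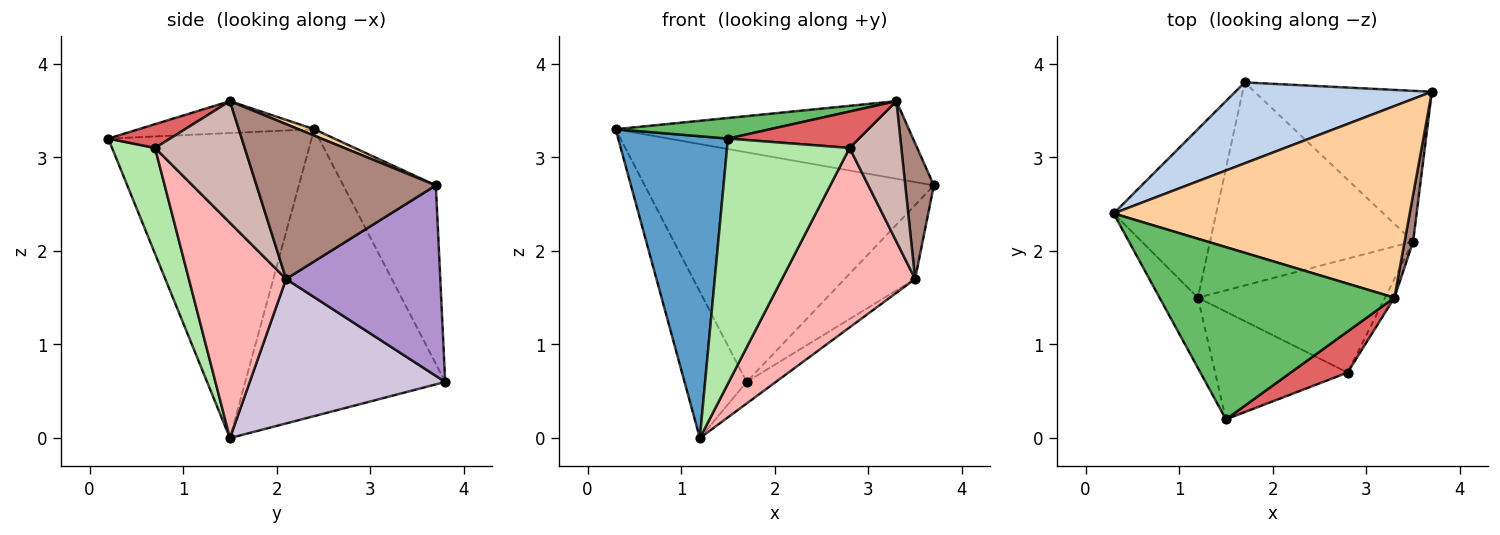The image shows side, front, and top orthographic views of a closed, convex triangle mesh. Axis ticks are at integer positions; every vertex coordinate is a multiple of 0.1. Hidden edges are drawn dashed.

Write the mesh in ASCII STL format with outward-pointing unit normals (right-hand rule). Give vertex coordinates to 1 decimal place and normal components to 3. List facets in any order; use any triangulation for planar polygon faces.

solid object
 facet normal -0.875 -0.472 -0.110
  outer loop
   vertex 1.2 1.5 0.0
   vertex 1.5 0.2 3.2
   vertex 0.3 2.4 3.3
  endloop
 endfacet
 facet normal -0.289 0.903 0.318
  outer loop
   vertex 1.7 3.8 0.6
   vertex 0.3 2.4 3.3
   vertex 3.7 3.7 2.7
  endloop
 endfacet
 facet normal -0.904 0.281 -0.323
  outer loop
   vertex 1.7 3.8 0.6
   vertex 1.2 1.5 0.0
   vertex 0.3 2.4 3.3
  endloop
 endfacet
 facet normal 0.020 0.375 0.927
  outer loop
   vertex 3.3 1.5 3.6
   vertex 3.7 3.7 2.7
   vertex 0.3 2.4 3.3
  endloop
 endfacet
 facet normal -0.134 -0.118 0.984
  outer loop
   vertex 3.3 1.5 3.6
   vertex 0.3 2.4 3.3
   vertex 1.5 0.2 3.2
  endloop
 endfacet
 facet normal 0.306 -0.872 -0.383
  outer loop
   vertex 2.8 0.7 3.1
   vertex 1.5 0.2 3.2
   vertex 1.2 1.5 0.0
  endloop
 endfacet
 facet normal 0.298 -0.633 0.714
  outer loop
   vertex 2.8 0.7 3.1
   vertex 3.3 1.5 3.6
   vertex 1.5 0.2 3.2
  endloop
 endfacet
 facet normal 0.525 -0.719 -0.456
  outer loop
   vertex 3.5 2.1 1.7
   vertex 2.8 0.7 3.1
   vertex 1.2 1.5 0.0
  endloop
 endfacet
 facet normal 0.694 0.317 -0.646
  outer loop
   vertex 3.5 2.1 1.7
   vertex 1.7 3.8 0.6
   vertex 3.7 3.7 2.7
  endloop
 endfacet
 facet normal 0.578 0.086 -0.812
  outer loop
   vertex 3.5 2.1 1.7
   vertex 1.2 1.5 0.0
   vertex 1.7 3.8 0.6
  endloop
 endfacet
 facet normal 0.986 -0.157 0.054
  outer loop
   vertex 3.5 2.1 1.7
   vertex 3.7 3.7 2.7
   vertex 3.3 1.5 3.6
  endloop
 endfacet
 facet normal 0.864 -0.499 -0.066
  outer loop
   vertex 3.5 2.1 1.7
   vertex 3.3 1.5 3.6
   vertex 2.8 0.7 3.1
  endloop
 endfacet
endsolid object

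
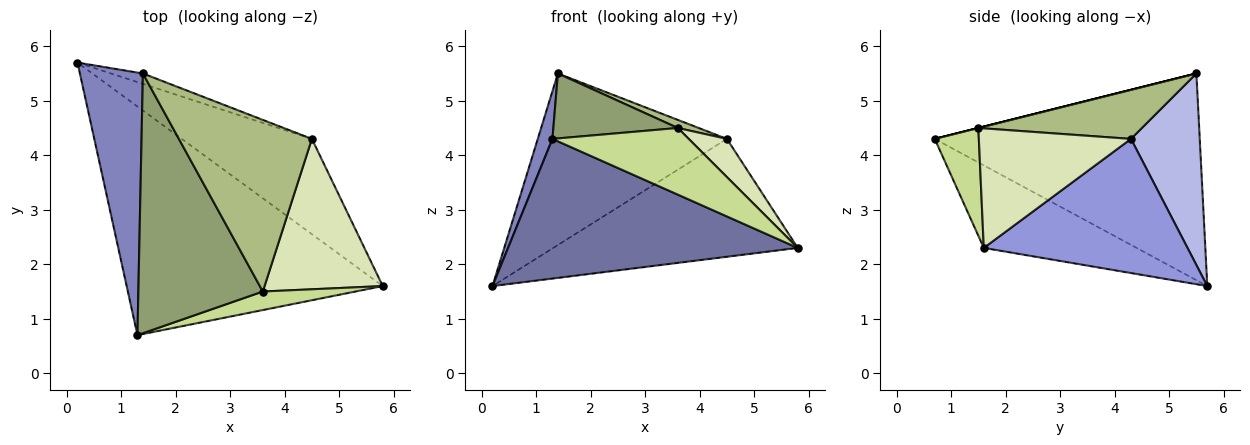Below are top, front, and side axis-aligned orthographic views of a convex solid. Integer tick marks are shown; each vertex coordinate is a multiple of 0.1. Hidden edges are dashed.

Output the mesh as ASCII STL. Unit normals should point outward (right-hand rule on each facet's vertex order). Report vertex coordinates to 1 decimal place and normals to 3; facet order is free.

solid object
 facet normal -0.265 -0.503 -0.823
  outer loop
   vertex 1.3 0.7 4.3
   vertex 0.2 5.7 1.6
   vertex 5.8 1.6 2.3
  endloop
 endfacet
 facet normal -0.955 -0.053 0.291
  outer loop
   vertex 1.4 5.5 5.5
   vertex 0.2 5.7 1.6
   vertex 1.3 0.7 4.3
  endloop
 endfacet
 facet normal 0.544 0.653 -0.528
  outer loop
   vertex 4.5 4.3 4.3
   vertex 5.8 1.6 2.3
   vertex 0.2 5.7 1.6
  endloop
 endfacet
 facet normal 0.341 0.938 -0.057
  outer loop
   vertex 4.5 4.3 4.3
   vertex 0.2 5.7 1.6
   vertex 1.4 5.5 5.5
  endloop
 endfacet
 facet normal 0.000 -0.243 0.970
  outer loop
   vertex 3.6 1.5 4.5
   vertex 1.4 5.5 5.5
   vertex 1.3 0.7 4.3
  endloop
 endfacet
 facet normal 0.346 -0.044 0.937
  outer loop
   vertex 3.6 1.5 4.5
   vertex 4.5 4.3 4.3
   vertex 1.4 5.5 5.5
  endloop
 endfacet
 facet normal 0.298 -0.920 0.256
  outer loop
   vertex 3.6 1.5 4.5
   vertex 1.3 0.7 4.3
   vertex 5.8 1.6 2.3
  endloop
 endfacet
 facet normal 0.700 -0.176 0.692
  outer loop
   vertex 3.6 1.5 4.5
   vertex 5.8 1.6 2.3
   vertex 4.5 4.3 4.3
  endloop
 endfacet
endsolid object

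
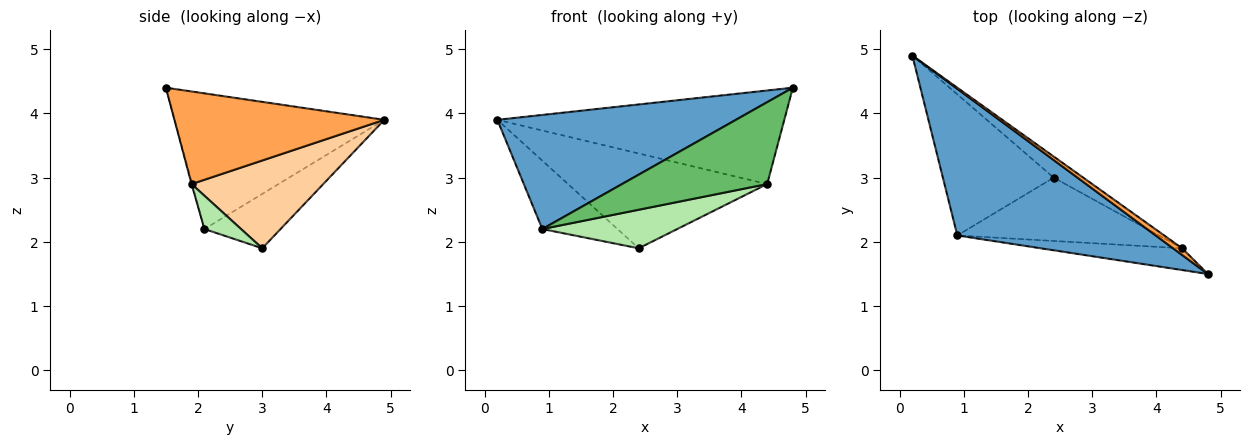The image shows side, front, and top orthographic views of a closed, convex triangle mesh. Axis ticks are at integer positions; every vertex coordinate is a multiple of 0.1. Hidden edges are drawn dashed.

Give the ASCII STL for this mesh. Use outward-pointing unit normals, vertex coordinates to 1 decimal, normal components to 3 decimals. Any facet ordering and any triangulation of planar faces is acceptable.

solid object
 facet normal -0.475 -0.540 0.695
  outer loop
   vertex 0.9 2.1 2.2
   vertex 4.8 1.5 4.4
   vertex 0.2 4.9 3.9
  endloop
 endfacet
 facet normal -0.404 0.399 -0.823
  outer loop
   vertex 0.9 2.1 2.2
   vertex 0.2 4.9 3.9
   vertex 2.4 3.0 1.9
  endloop
 endfacet
 facet normal 0.589 0.806 0.058
  outer loop
   vertex 4.4 1.9 2.9
   vertex 0.2 4.9 3.9
   vertex 4.8 1.5 4.4
  endloop
 endfacet
 facet normal 0.542 0.820 -0.183
  outer loop
   vertex 4.4 1.9 2.9
   vertex 2.4 3.0 1.9
   vertex 0.2 4.9 3.9
  endloop
 endfacet
 facet normal -0.004 -0.966 -0.257
  outer loop
   vertex 4.4 1.9 2.9
   vertex 4.8 1.5 4.4
   vertex 0.9 2.1 2.2
  endloop
 endfacet
 facet normal 0.140 -0.515 -0.846
  outer loop
   vertex 4.4 1.9 2.9
   vertex 0.9 2.1 2.2
   vertex 2.4 3.0 1.9
  endloop
 endfacet
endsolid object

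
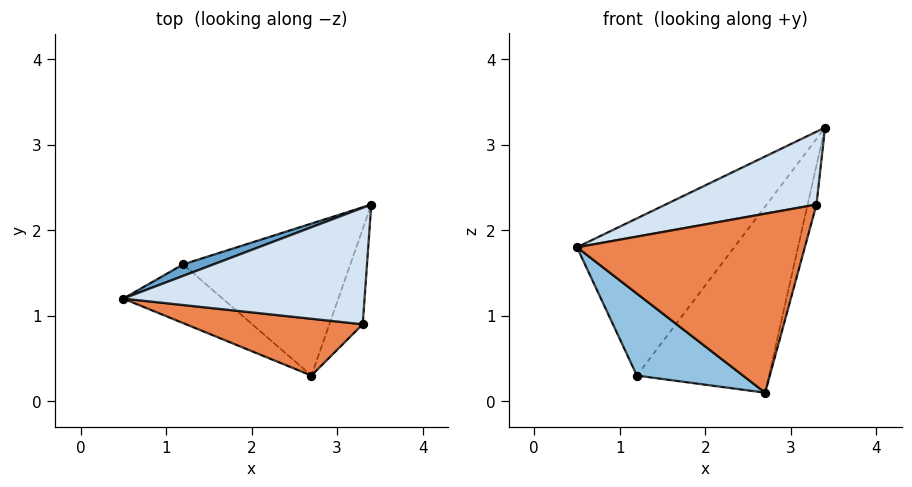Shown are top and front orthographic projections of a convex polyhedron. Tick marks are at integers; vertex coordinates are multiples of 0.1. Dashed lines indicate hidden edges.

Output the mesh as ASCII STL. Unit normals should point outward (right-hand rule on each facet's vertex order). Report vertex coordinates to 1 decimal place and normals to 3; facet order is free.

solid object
 facet normal -0.382 0.922 0.067
  outer loop
   vertex 1.2 1.6 0.3
   vertex 0.5 1.2 1.8
   vertex 3.4 2.3 3.2
  endloop
 endfacet
 facet normal -0.616 -0.640 -0.458
  outer loop
   vertex 1.2 1.6 0.3
   vertex 2.7 0.3 0.1
   vertex 0.5 1.2 1.8
  endloop
 endfacet
 facet normal 0.506 0.668 -0.545
  outer loop
   vertex 1.2 1.6 0.3
   vertex 3.4 2.3 3.2
   vertex 2.7 0.3 0.1
  endloop
 endfacet
 facet normal -0.204 -0.519 0.830
  outer loop
   vertex 3.3 0.9 2.3
   vertex 3.4 2.3 3.2
   vertex 0.5 1.2 1.8
  endloop
 endfacet
 facet normal -0.154 -0.942 0.299
  outer loop
   vertex 3.3 0.9 2.3
   vertex 0.5 1.2 1.8
   vertex 2.7 0.3 0.1
  endloop
 endfacet
 facet normal 0.949 0.120 -0.291
  outer loop
   vertex 3.3 0.9 2.3
   vertex 2.7 0.3 0.1
   vertex 3.4 2.3 3.2
  endloop
 endfacet
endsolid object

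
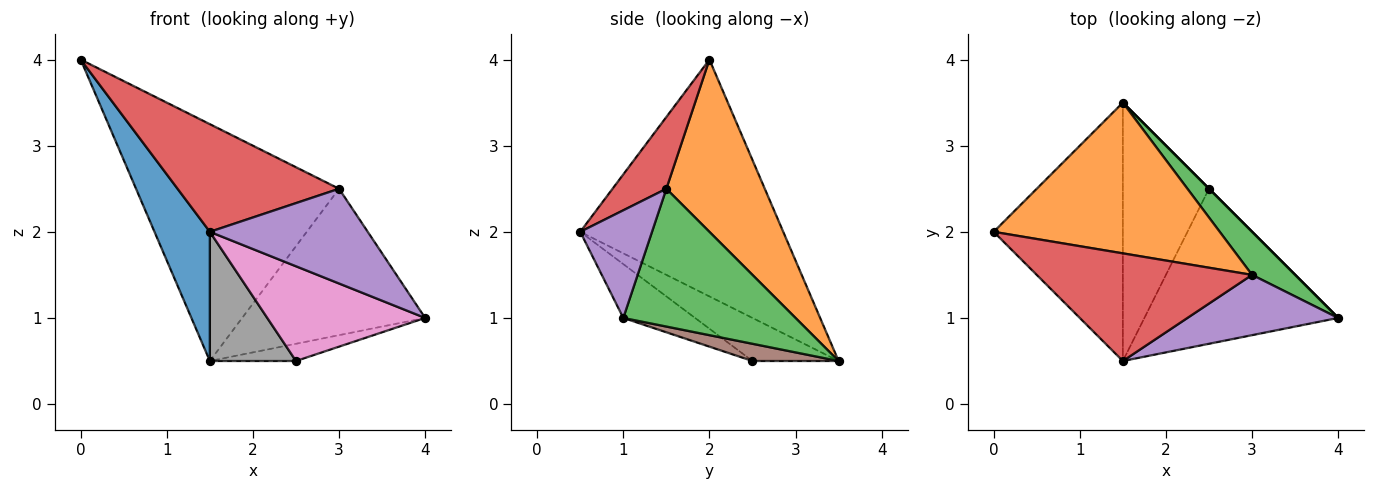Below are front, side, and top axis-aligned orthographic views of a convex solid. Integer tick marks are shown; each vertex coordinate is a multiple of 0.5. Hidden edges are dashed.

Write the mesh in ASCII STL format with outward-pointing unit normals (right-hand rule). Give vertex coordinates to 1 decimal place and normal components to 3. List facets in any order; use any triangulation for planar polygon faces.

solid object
 facet normal -0.854 -0.233 -0.466
  outer loop
   vertex 1.5 0.5 2.0
   vertex 0.0 2.0 4.0
   vertex 1.5 3.5 0.5
  endloop
 endfacet
 facet normal 0.379 0.781 0.497
  outer loop
   vertex 3.0 1.5 2.5
   vertex 1.5 3.5 0.5
   vertex 0.0 2.0 4.0
  endloop
 endfacet
 facet normal 0.670 0.712 0.209
  outer loop
   vertex 3.0 1.5 2.5
   vertex 4.0 1.0 1.0
   vertex 1.5 3.5 0.5
  endloop
 endfacet
 facet normal 0.229 -0.688 0.688
  outer loop
   vertex 3.0 1.5 2.5
   vertex 0.0 2.0 4.0
   vertex 1.5 0.5 2.0
  endloop
 endfacet
 facet normal 0.358 -0.788 0.501
  outer loop
   vertex 3.0 1.5 2.5
   vertex 1.5 0.5 2.0
   vertex 4.0 1.0 1.0
  endloop
 endfacet
 facet normal 0.707 0.707 0.000
  outer loop
   vertex 2.5 2.5 0.5
   vertex 1.5 3.5 0.5
   vertex 4.0 1.0 1.0
  endloop
 endfacet
 facet normal -0.231 -0.507 -0.830
  outer loop
   vertex 2.5 2.5 0.5
   vertex 4.0 1.0 1.0
   vertex 1.5 0.5 2.0
  endloop
 endfacet
 facet normal -0.408 -0.408 -0.816
  outer loop
   vertex 2.5 2.5 0.5
   vertex 1.5 0.5 2.0
   vertex 1.5 3.5 0.5
  endloop
 endfacet
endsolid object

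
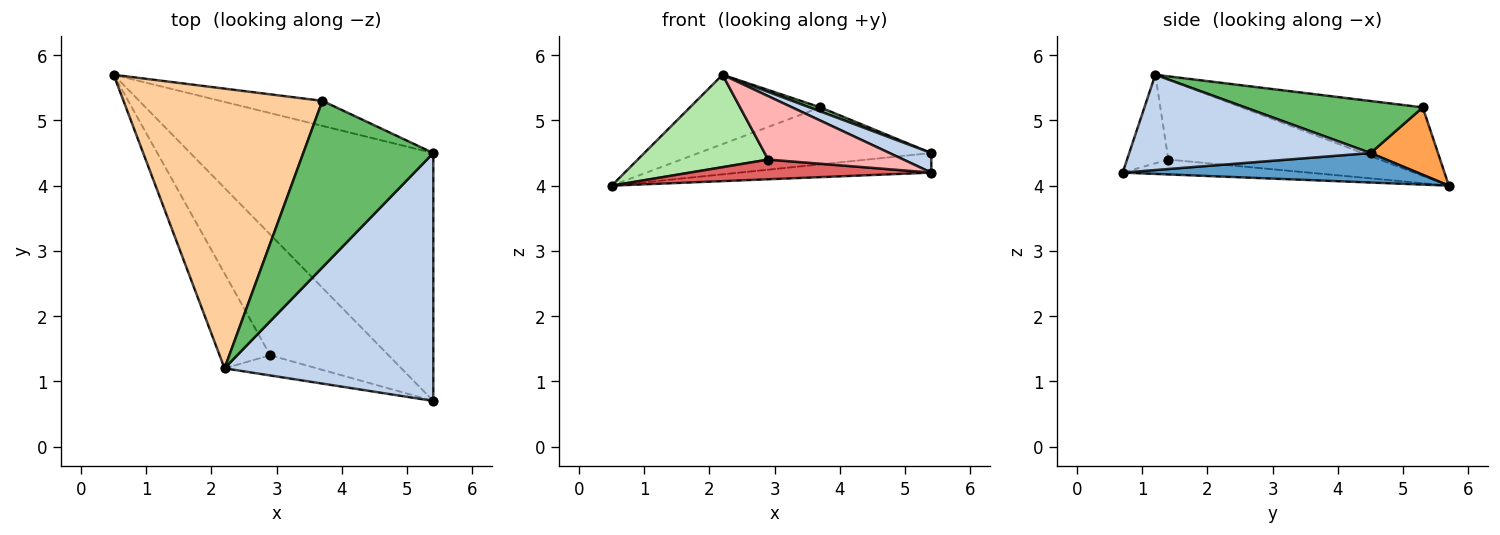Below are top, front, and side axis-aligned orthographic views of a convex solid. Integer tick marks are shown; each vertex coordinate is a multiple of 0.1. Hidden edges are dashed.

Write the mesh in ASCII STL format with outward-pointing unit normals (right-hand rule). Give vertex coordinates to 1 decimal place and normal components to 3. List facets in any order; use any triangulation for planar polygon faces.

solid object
 facet normal 0.120 0.078 -0.990
  outer loop
   vertex 5.4 0.7 4.2
   vertex 0.5 5.7 4.0
   vertex 5.4 4.5 4.5
  endloop
 endfacet
 facet normal 0.414 -0.072 0.907
  outer loop
   vertex 5.4 0.7 4.2
   vertex 5.4 4.5 4.5
   vertex 2.2 1.2 5.7
  endloop
 endfacet
 facet normal 0.256 0.885 -0.389
  outer loop
   vertex 3.7 5.3 5.2
   vertex 5.4 4.5 4.5
   vertex 0.5 5.7 4.0
  endloop
 endfacet
 facet normal -0.317 0.228 0.921
  outer loop
   vertex 3.7 5.3 5.2
   vertex 0.5 5.7 4.0
   vertex 2.2 1.2 5.7
  endloop
 endfacet
 facet normal 0.371 -0.023 0.928
  outer loop
   vertex 3.7 5.3 5.2
   vertex 2.2 1.2 5.7
   vertex 5.4 4.5 4.5
  endloop
 endfacet
 facet normal -0.749 -0.462 -0.474
  outer loop
   vertex 2.9 1.4 4.4
   vertex 2.2 1.2 5.7
   vertex 0.5 5.7 4.0
  endloop
 endfacet
 facet normal -0.123 -0.160 -0.979
  outer loop
   vertex 2.9 1.4 4.4
   vertex 0.5 5.7 4.0
   vertex 5.4 0.7 4.2
  endloop
 endfacet
 facet normal -0.279 -0.915 -0.291
  outer loop
   vertex 2.9 1.4 4.4
   vertex 5.4 0.7 4.2
   vertex 2.2 1.2 5.7
  endloop
 endfacet
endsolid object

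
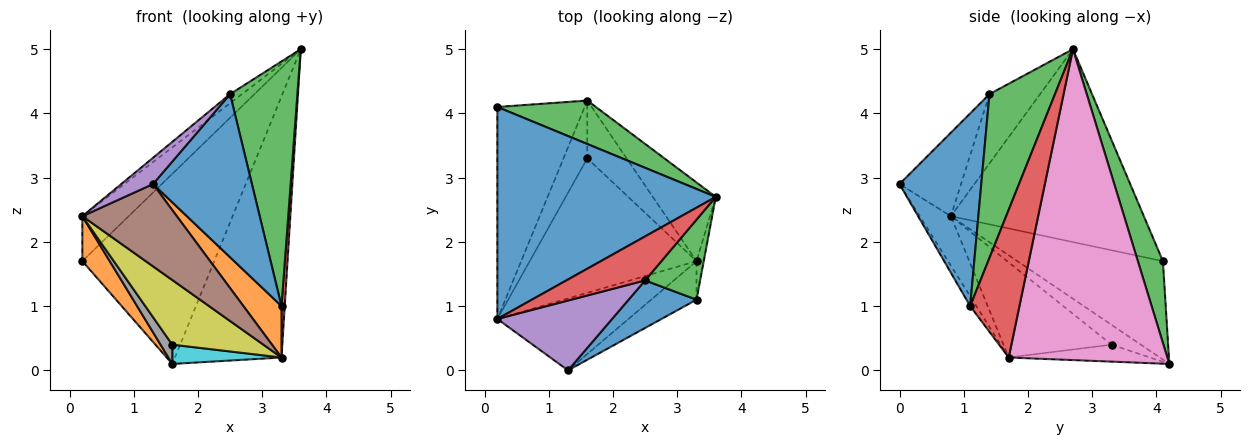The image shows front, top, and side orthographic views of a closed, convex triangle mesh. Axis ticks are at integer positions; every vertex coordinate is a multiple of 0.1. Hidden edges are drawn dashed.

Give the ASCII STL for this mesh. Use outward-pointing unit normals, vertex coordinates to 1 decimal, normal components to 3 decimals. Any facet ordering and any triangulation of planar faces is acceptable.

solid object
 facet normal -0.654 0.157 0.740
  outer loop
   vertex 0.2 4.1 1.7
   vertex 0.2 0.8 2.4
   vertex 3.6 2.7 5.0
  endloop
 endfacet
 facet normal -0.741 -0.139 -0.657
  outer loop
   vertex 0.2 4.1 1.7
   vertex 1.6 4.2 0.1
   vertex 0.2 0.8 2.4
  endloop
 endfacet
 facet normal 0.182 0.959 0.219
  outer loop
   vertex 0.2 4.1 1.7
   vertex 3.6 2.7 5.0
   vertex 1.6 4.2 0.1
  endloop
 endfacet
 facet normal -0.653 0.153 0.742
  outer loop
   vertex 2.5 1.4 4.3
   vertex 3.6 2.7 5.0
   vertex 0.2 0.8 2.4
  endloop
 endfacet
 facet normal -0.563 -0.291 0.774
  outer loop
   vertex 2.5 1.4 4.3
   vertex 0.2 0.8 2.4
   vertex 1.3 0.0 2.9
  endloop
 endfacet
 facet normal -0.241 -0.731 -0.639
  outer loop
   vertex 3.3 1.7 0.2
   vertex 1.3 0.0 2.9
   vertex 0.2 0.8 2.4
  endloop
 endfacet
 facet normal 0.819 0.550 -0.166
  outer loop
   vertex 3.3 1.7 0.2
   vertex 1.6 4.2 0.1
   vertex 3.6 2.7 5.0
  endloop
 endfacet
 facet normal -0.620 -0.248 -0.744
  outer loop
   vertex 1.6 3.3 0.4
   vertex 0.2 0.8 2.4
   vertex 1.6 4.2 0.1
  endloop
 endfacet
 facet normal -0.457 -0.385 -0.802
  outer loop
   vertex 1.6 3.3 0.4
   vertex 3.3 1.7 0.2
   vertex 0.2 0.8 2.4
  endloop
 endfacet
 facet normal -0.379 -0.293 -0.878
  outer loop
   vertex 1.6 3.3 0.4
   vertex 1.6 4.2 0.1
   vertex 3.3 1.7 0.2
  endloop
 endfacet
 facet normal 0.622 -0.752 0.219
  outer loop
   vertex 3.3 1.1 1.0
   vertex 2.5 1.4 4.3
   vertex 1.3 0.0 2.9
  endloop
 endfacet
 facet normal -0.129 -0.793 -0.595
  outer loop
   vertex 3.3 1.1 1.0
   vertex 1.3 0.0 2.9
   vertex 3.3 1.7 0.2
  endloop
 endfacet
 facet normal 0.679 -0.698 0.228
  outer loop
   vertex 3.3 1.1 1.0
   vertex 3.6 2.7 5.0
   vertex 2.5 1.4 4.3
  endloop
 endfacet
 facet normal 0.997 -0.065 -0.049
  outer loop
   vertex 3.3 1.1 1.0
   vertex 3.3 1.7 0.2
   vertex 3.6 2.7 5.0
  endloop
 endfacet
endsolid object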